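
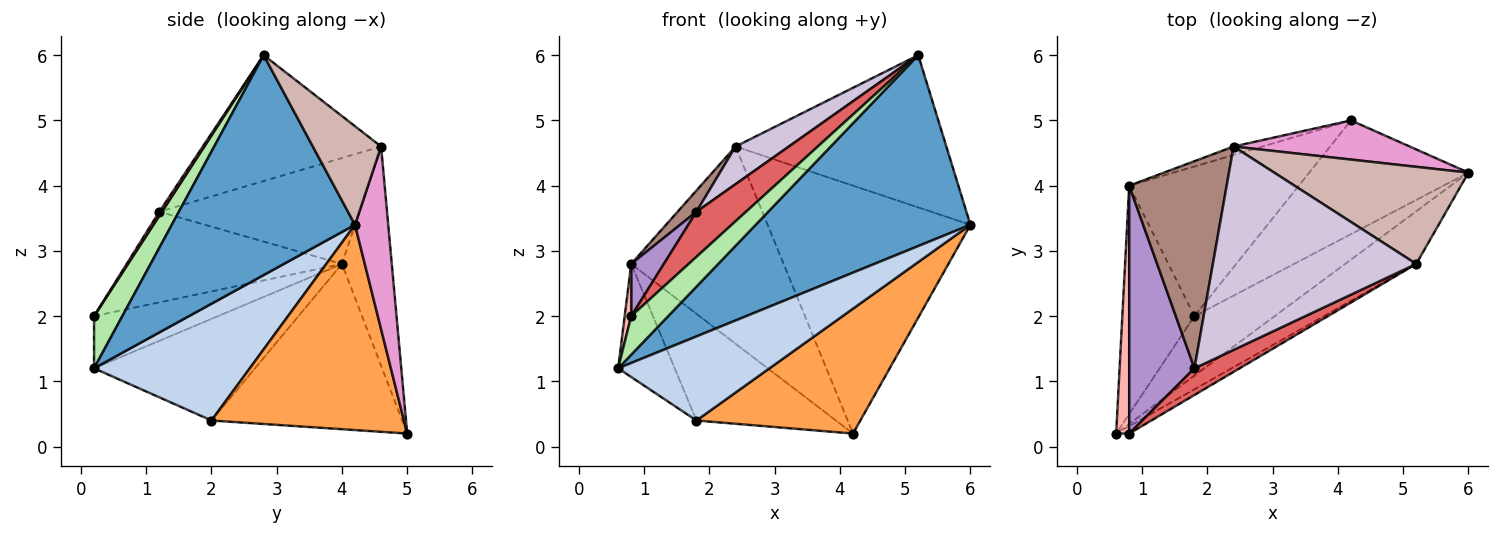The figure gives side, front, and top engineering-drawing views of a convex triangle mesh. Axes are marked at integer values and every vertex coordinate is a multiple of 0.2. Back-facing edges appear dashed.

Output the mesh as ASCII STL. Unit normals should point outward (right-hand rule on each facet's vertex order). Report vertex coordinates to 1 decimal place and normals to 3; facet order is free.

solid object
 facet normal 0.635 -0.745 -0.205
  outer loop
   vertex 5.2 2.8 6.0
   vertex 0.6 0.2 1.2
   vertex 6.0 4.2 3.4
  endloop
 endfacet
 facet normal 0.643 -0.625 -0.442
  outer loop
   vertex 1.8 2.0 0.4
   vertex 6.0 4.2 3.4
   vertex 0.6 0.2 1.2
  endloop
 endfacet
 facet normal 0.656 -0.558 -0.508
  outer loop
   vertex 1.8 2.0 0.4
   vertex 4.2 5.0 0.2
   vertex 6.0 4.2 3.4
  endloop
 endfacet
 facet normal -0.784 0.275 -0.556
  outer loop
   vertex 1.8 2.0 0.4
   vertex 0.6 0.2 1.2
   vertex 0.8 4.0 2.8
  endloop
 endfacet
 facet normal -0.622 0.455 -0.638
  outer loop
   vertex 1.8 2.0 0.4
   vertex 0.8 4.0 2.8
   vertex 4.2 5.0 0.2
  endloop
 endfacet
 facet normal 0.601 -0.785 -0.150
  outer loop
   vertex 0.8 0.2 2.0
   vertex 0.6 0.2 1.2
   vertex 5.2 2.8 6.0
  endloop
 endfacet
 facet normal 0.045 -0.860 0.509
  outer loop
   vertex 0.8 0.2 2.0
   vertex 5.2 2.8 6.0
   vertex 1.8 1.2 3.6
  endloop
 endfacet
 facet normal -0.969 -0.051 0.242
  outer loop
   vertex 0.8 0.2 2.0
   vertex 0.8 4.0 2.8
   vertex 0.6 0.2 1.2
  endloop
 endfacet
 facet normal -0.806 -0.122 0.580
  outer loop
   vertex 0.8 0.2 2.0
   vertex 1.8 1.2 3.6
   vertex 0.8 4.0 2.8
  endloop
 endfacet
 facet normal -0.520 -0.155 0.840
  outer loop
   vertex 2.4 4.6 4.6
   vertex 1.8 1.2 3.6
   vertex 5.2 2.8 6.0
  endloop
 endfacet
 facet normal -0.734 -0.069 0.676
  outer loop
   vertex 2.4 4.6 4.6
   vertex 0.8 4.0 2.8
   vertex 1.8 1.2 3.6
  endloop
 endfacet
 facet normal 0.263 0.813 0.519
  outer loop
   vertex 2.4 4.6 4.6
   vertex 5.2 2.8 6.0
   vertex 6.0 4.2 3.4
  endloop
 endfacet
 facet normal 0.160 0.975 0.154
  outer loop
   vertex 2.4 4.6 4.6
   vertex 6.0 4.2 3.4
   vertex 4.2 5.0 0.2
  endloop
 endfacet
 facet normal -0.310 0.950 -0.041
  outer loop
   vertex 2.4 4.6 4.6
   vertex 4.2 5.0 0.2
   vertex 0.8 4.0 2.8
  endloop
 endfacet
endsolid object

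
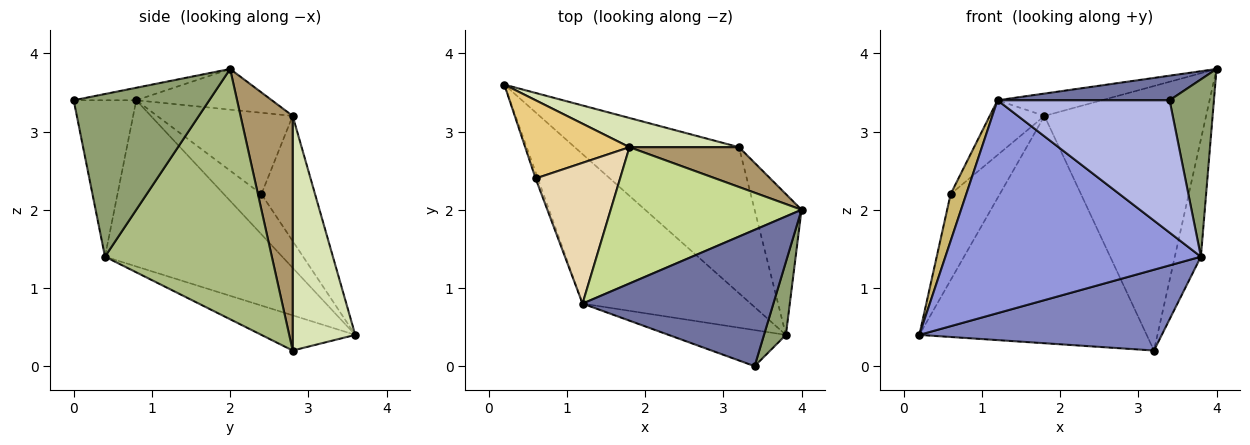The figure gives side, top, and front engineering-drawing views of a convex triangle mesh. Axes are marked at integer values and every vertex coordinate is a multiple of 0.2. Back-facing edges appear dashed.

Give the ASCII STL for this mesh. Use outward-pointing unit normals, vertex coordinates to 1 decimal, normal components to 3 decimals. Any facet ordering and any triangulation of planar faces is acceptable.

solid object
 facet normal -0.064 -0.177 0.982
  outer loop
   vertex 1.2 0.8 3.4
   vertex 3.4 0.0 3.4
   vertex 4.0 2.0 3.8
  endloop
 endfacet
 facet normal -0.184 -0.476 -0.860
  outer loop
   vertex 3.8 0.4 1.4
   vertex 0.2 3.6 0.4
   vertex 3.2 2.8 0.2
  endloop
 endfacet
 facet normal -0.494 -0.712 -0.500
  outer loop
   vertex 3.8 0.4 1.4
   vertex 1.2 0.8 3.4
   vertex 0.2 3.6 0.4
  endloop
 endfacet
 facet normal -0.331 -0.910 -0.248
  outer loop
   vertex 3.8 0.4 1.4
   vertex 3.4 0.0 3.4
   vertex 1.2 0.8 3.4
  endloop
 endfacet
 facet normal 0.943 -0.308 0.127
  outer loop
   vertex 3.8 0.4 1.4
   vertex 4.0 2.0 3.8
   vertex 3.4 0.0 3.4
  endloop
 endfacet
 facet normal 0.971 0.152 -0.182
  outer loop
   vertex 3.8 0.4 1.4
   vertex 3.2 2.8 0.2
   vertex 4.0 2.0 3.8
  endloop
 endfacet
 facet normal -0.206 0.158 0.966
  outer loop
   vertex 1.8 2.8 3.2
   vertex 1.2 0.8 3.4
   vertex 4.0 2.0 3.8
  endloop
 endfacet
 facet normal 0.263 0.957 0.123
  outer loop
   vertex 1.8 2.8 3.2
   vertex 3.2 2.8 0.2
   vertex 0.2 3.6 0.4
  endloop
 endfacet
 facet normal 0.304 0.942 0.142
  outer loop
   vertex 1.8 2.8 3.2
   vertex 4.0 2.0 3.8
   vertex 3.2 2.8 0.2
  endloop
 endfacet
 facet normal -0.922 -0.384 -0.051
  outer loop
   vertex 0.6 2.4 2.2
   vertex 0.2 3.6 0.4
   vertex 1.2 0.8 3.4
  endloop
 endfacet
 facet normal -0.628 0.576 0.523
  outer loop
   vertex 0.6 2.4 2.2
   vertex 1.8 2.8 3.2
   vertex 0.2 3.6 0.4
  endloop
 endfacet
 facet normal -0.668 0.270 0.694
  outer loop
   vertex 0.6 2.4 2.2
   vertex 1.2 0.8 3.4
   vertex 1.8 2.8 3.2
  endloop
 endfacet
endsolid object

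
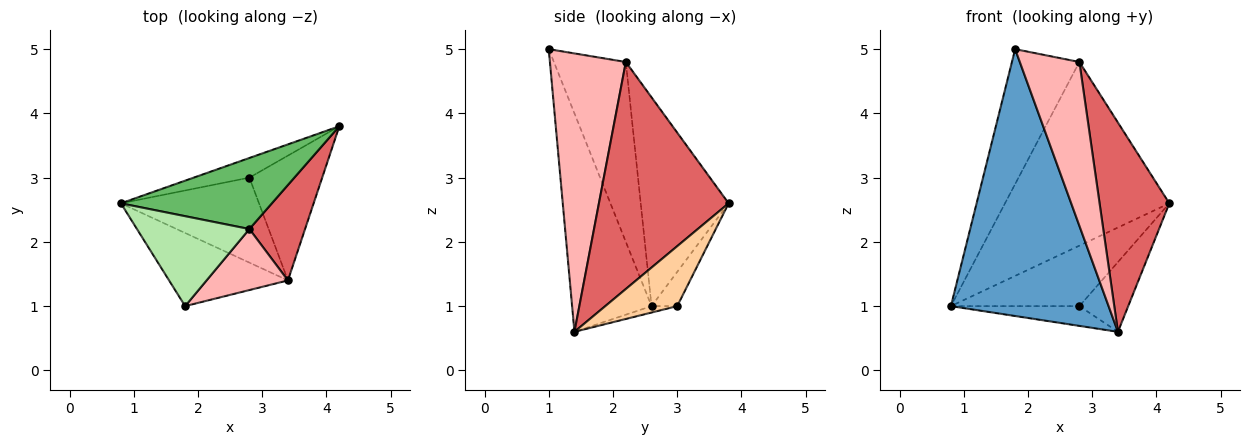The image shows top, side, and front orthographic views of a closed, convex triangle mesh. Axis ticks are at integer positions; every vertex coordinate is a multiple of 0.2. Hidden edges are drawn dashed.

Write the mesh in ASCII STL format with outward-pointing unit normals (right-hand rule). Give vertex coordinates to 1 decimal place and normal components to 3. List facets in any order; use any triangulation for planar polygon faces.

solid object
 facet normal -0.437 -0.867 -0.238
  outer loop
   vertex 1.8 1.0 5.0
   vertex 0.8 2.6 1.0
   vertex 3.4 1.4 0.6
  endloop
 endfacet
 facet normal -0.187 0.934 -0.304
  outer loop
   vertex 2.8 3.0 1.0
   vertex 0.8 2.6 1.0
   vertex 4.2 3.8 2.6
  endloop
 endfacet
 facet normal -0.045 0.226 -0.973
  outer loop
   vertex 2.8 3.0 1.0
   vertex 3.4 1.4 0.6
   vertex 0.8 2.6 1.0
  endloop
 endfacet
 facet normal 0.584 0.396 -0.709
  outer loop
   vertex 2.8 3.0 1.0
   vertex 4.2 3.8 2.6
   vertex 3.4 1.4 0.6
  endloop
 endfacet
 facet normal -0.446 0.835 0.323
  outer loop
   vertex 2.8 2.2 4.8
   vertex 4.2 3.8 2.6
   vertex 0.8 2.6 1.0
  endloop
 endfacet
 facet normal -0.664 0.622 0.415
  outer loop
   vertex 2.8 2.2 4.8
   vertex 0.8 2.6 1.0
   vertex 1.8 1.0 5.0
  endloop
 endfacet
 facet normal 0.861 -0.463 0.211
  outer loop
   vertex 2.8 2.2 4.8
   vertex 3.4 1.4 0.6
   vertex 4.2 3.8 2.6
  endloop
 endfacet
 facet normal 0.767 -0.602 0.224
  outer loop
   vertex 2.8 2.2 4.8
   vertex 1.8 1.0 5.0
   vertex 3.4 1.4 0.6
  endloop
 endfacet
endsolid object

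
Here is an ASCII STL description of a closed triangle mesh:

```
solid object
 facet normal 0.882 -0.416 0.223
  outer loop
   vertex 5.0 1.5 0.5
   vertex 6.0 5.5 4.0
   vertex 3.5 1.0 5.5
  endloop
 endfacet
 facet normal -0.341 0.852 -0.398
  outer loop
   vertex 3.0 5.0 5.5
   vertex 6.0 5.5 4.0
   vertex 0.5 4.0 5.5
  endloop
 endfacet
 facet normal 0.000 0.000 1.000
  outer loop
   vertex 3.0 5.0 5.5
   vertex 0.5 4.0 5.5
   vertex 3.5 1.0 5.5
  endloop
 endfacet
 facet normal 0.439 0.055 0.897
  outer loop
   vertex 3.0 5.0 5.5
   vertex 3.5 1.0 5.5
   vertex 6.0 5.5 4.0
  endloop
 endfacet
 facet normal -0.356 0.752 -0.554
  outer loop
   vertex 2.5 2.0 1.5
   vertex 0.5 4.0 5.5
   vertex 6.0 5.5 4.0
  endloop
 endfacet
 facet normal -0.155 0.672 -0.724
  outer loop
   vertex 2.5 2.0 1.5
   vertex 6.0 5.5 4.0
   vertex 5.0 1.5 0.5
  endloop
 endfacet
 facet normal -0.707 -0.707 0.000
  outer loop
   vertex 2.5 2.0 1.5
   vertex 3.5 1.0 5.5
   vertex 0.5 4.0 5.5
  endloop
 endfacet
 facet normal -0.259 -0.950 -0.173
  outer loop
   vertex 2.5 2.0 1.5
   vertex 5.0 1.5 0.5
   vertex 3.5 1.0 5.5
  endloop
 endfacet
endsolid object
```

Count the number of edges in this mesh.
12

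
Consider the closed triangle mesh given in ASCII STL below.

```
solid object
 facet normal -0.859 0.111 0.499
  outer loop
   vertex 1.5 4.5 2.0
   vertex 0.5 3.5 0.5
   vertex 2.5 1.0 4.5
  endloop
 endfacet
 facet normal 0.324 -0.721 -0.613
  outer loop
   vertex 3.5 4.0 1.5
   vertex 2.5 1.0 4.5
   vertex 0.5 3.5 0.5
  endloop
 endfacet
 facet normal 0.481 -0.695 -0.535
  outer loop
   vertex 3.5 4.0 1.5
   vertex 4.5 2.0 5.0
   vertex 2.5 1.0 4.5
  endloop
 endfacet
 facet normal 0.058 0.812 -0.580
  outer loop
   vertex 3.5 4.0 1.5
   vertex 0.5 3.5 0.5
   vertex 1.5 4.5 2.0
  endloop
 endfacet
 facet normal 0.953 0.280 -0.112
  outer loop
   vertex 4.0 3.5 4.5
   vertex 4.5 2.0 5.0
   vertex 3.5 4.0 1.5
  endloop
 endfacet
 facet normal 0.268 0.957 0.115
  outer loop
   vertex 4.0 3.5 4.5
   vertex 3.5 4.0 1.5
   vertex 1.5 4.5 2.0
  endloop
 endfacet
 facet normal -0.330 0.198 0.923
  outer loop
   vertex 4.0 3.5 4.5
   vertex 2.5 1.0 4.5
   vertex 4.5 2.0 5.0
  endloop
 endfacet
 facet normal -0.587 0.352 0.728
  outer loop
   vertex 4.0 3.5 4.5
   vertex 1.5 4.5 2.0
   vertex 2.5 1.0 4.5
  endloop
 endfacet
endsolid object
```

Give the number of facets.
8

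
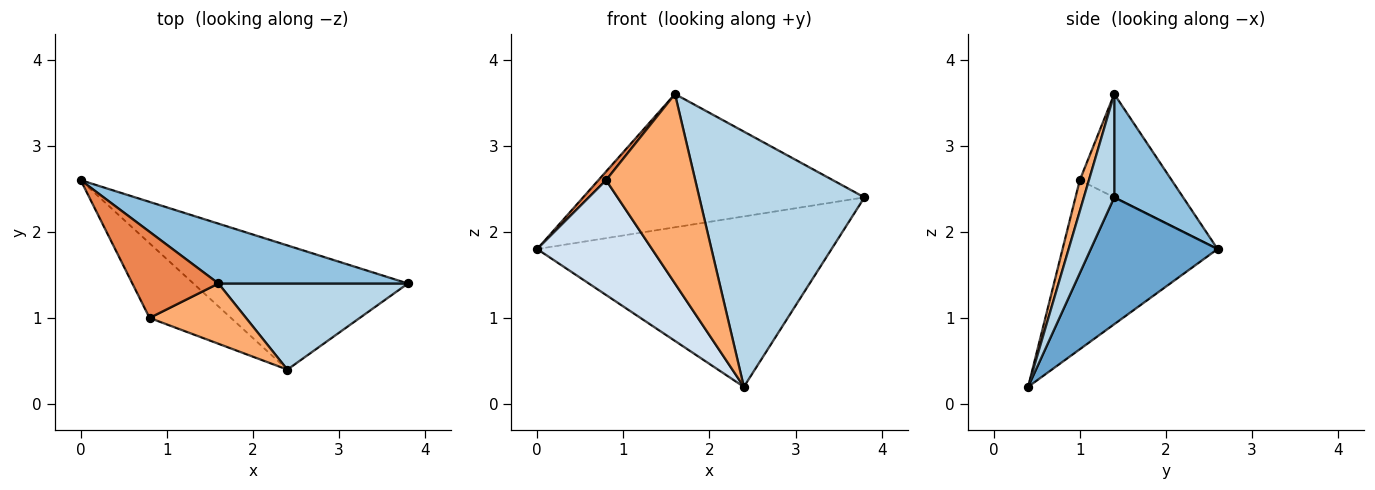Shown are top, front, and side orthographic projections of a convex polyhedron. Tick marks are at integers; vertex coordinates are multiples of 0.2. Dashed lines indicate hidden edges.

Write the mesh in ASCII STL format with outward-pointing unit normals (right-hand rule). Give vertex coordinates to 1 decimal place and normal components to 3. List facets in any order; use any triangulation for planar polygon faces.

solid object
 facet normal 0.329 0.763 -0.556
  outer loop
   vertex 2.4 0.4 0.2
   vertex 0.0 2.6 1.8
   vertex 3.8 1.4 2.4
  endloop
 endfacet
 facet normal 0.218 0.890 0.400
  outer loop
   vertex 1.6 1.4 3.6
   vertex 3.8 1.4 2.4
   vertex 0.0 2.6 1.8
  endloop
 endfacet
 facet normal 0.172 -0.933 0.315
  outer loop
   vertex 1.6 1.4 3.6
   vertex 2.4 0.4 0.2
   vertex 3.8 1.4 2.4
  endloop
 endfacet
 facet normal -0.749 -0.555 -0.361
  outer loop
   vertex 0.8 1.0 2.6
   vertex 0.0 2.6 1.8
   vertex 2.4 0.4 0.2
  endloop
 endfacet
 facet normal -0.767 -0.064 0.639
  outer loop
   vertex 0.8 1.0 2.6
   vertex 1.6 1.4 3.6
   vertex 0.0 2.6 1.8
  endloop
 endfacet
 facet normal 0.097 -0.948 0.302
  outer loop
   vertex 0.8 1.0 2.6
   vertex 2.4 0.4 0.2
   vertex 1.6 1.4 3.6
  endloop
 endfacet
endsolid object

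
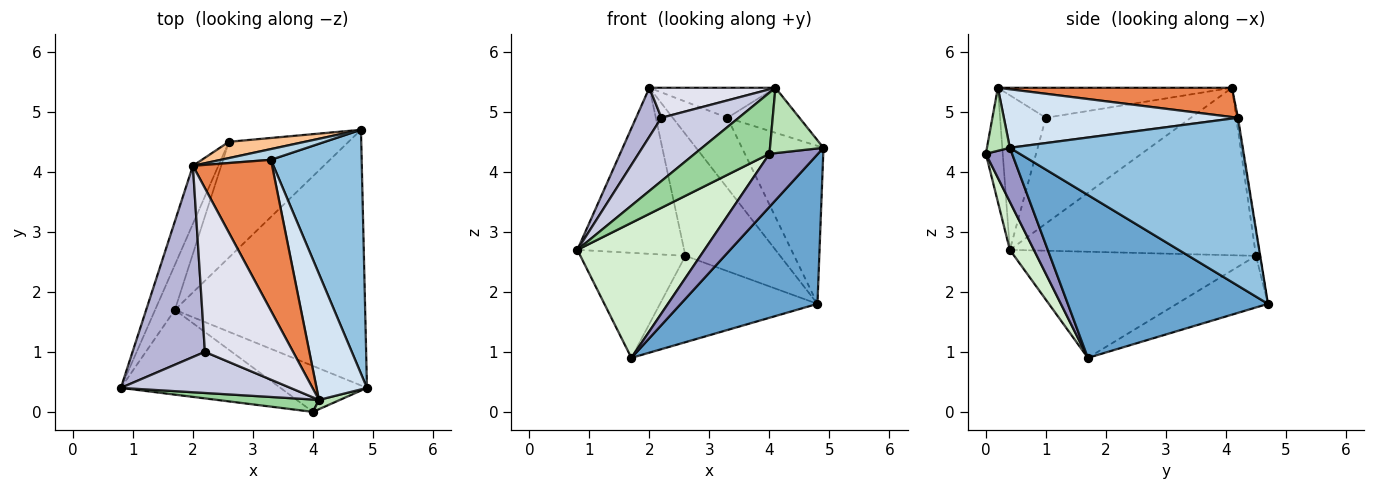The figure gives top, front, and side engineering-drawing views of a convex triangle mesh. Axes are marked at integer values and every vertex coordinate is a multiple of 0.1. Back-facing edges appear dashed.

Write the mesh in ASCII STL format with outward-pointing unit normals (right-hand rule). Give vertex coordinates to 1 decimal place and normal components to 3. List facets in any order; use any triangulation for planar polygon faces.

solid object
 facet normal 0.594 -0.406 -0.694
  outer loop
   vertex 1.7 1.7 0.9
   vertex 4.8 4.7 1.8
   vertex 4.9 0.4 4.4
  endloop
 endfacet
 facet normal 0.841 0.294 0.454
  outer loop
   vertex 3.3 4.2 4.9
   vertex 4.9 0.4 4.4
   vertex 4.8 4.7 1.8
  endloop
 endfacet
 facet normal -0.018 0.988 0.151
  outer loop
   vertex 3.3 4.2 4.9
   vertex 4.8 4.7 1.8
   vertex 2.0 4.1 5.4
  endloop
 endfacet
 facet normal 0.738 0.227 0.636
  outer loop
   vertex 3.3 4.2 4.9
   vertex 4.1 0.2 5.4
   vertex 4.9 0.4 4.4
  endloop
 endfacet
 facet normal 0.341 0.183 0.922
  outer loop
   vertex 3.3 4.2 4.9
   vertex 2.0 4.1 5.4
   vertex 4.1 0.2 5.4
  endloop
 endfacet
 facet normal -0.327 0.565 -0.758
  outer loop
   vertex 2.6 4.5 2.6
   vertex 4.8 4.7 1.8
   vertex 1.7 1.7 0.9
  endloop
 endfacet
 facet normal -0.042 0.990 0.133
  outer loop
   vertex 2.6 4.5 2.6
   vertex 2.0 4.1 5.4
   vertex 4.8 4.7 1.8
  endloop
 endfacet
 facet normal -0.904 0.393 -0.168
  outer loop
   vertex 2.6 4.5 2.6
   vertex 1.7 1.7 0.9
   vertex 0.8 0.4 2.7
  endloop
 endfacet
 facet normal -0.908 0.395 -0.138
  outer loop
   vertex 2.6 4.5 2.6
   vertex 0.8 0.4 2.7
   vertex 2.0 4.1 5.4
  endloop
 endfacet
 facet normal -0.216 -0.957 0.194
  outer loop
   vertex 4.0 0.0 4.3
   vertex 4.1 0.2 5.4
   vertex 0.8 0.4 2.7
  endloop
 endfacet
 facet normal 0.391 -0.911 0.130
  outer loop
   vertex 4.0 0.0 4.3
   vertex 4.9 0.4 4.4
   vertex 4.1 0.2 5.4
  endloop
 endfacet
 facet normal 0.158 -0.836 -0.525
  outer loop
   vertex 4.0 0.0 4.3
   vertex 0.8 0.4 2.7
   vertex 1.7 1.7 0.9
  endloop
 endfacet
 facet normal 0.378 -0.700 -0.606
  outer loop
   vertex 4.0 0.0 4.3
   vertex 1.7 1.7 0.9
   vertex 4.9 0.4 4.4
  endloop
 endfacet
 facet normal -0.817 -0.143 0.559
  outer loop
   vertex 2.2 1.0 4.9
   vertex 2.0 4.1 5.4
   vertex 0.8 0.4 2.7
  endloop
 endfacet
 facet normal -0.445 -0.751 0.488
  outer loop
   vertex 2.2 1.0 4.9
   vertex 0.8 0.4 2.7
   vertex 4.1 0.2 5.4
  endloop
 endfacet
 facet normal -0.317 -0.171 0.933
  outer loop
   vertex 2.2 1.0 4.9
   vertex 4.1 0.2 5.4
   vertex 2.0 4.1 5.4
  endloop
 endfacet
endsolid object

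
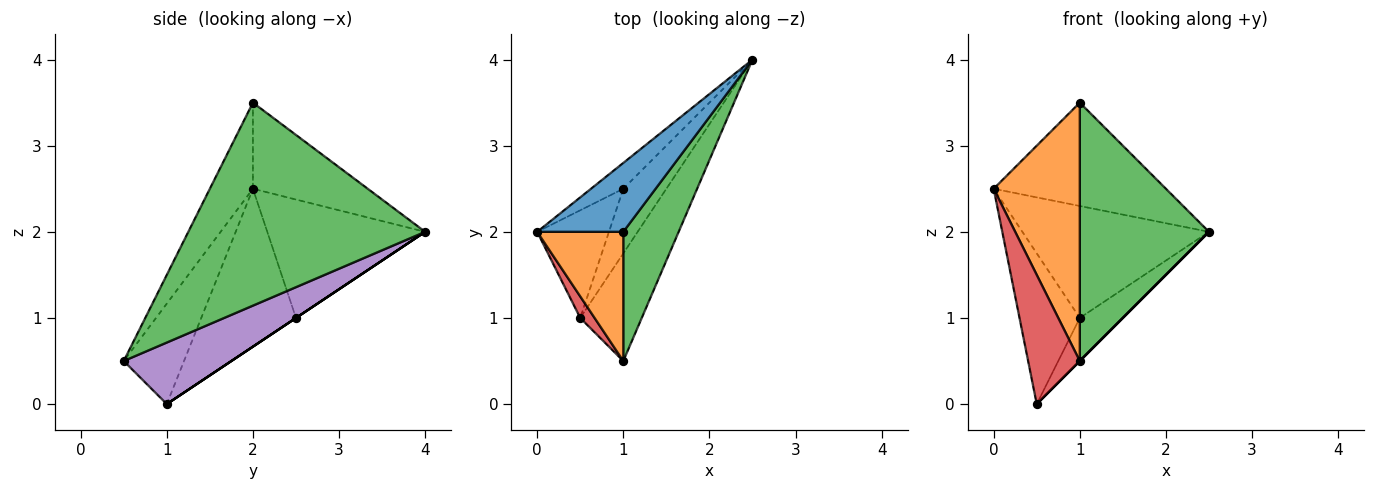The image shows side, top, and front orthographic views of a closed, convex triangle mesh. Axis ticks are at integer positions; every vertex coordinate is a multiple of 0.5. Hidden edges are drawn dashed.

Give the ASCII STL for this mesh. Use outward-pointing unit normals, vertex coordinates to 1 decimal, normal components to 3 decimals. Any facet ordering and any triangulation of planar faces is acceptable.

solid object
 facet normal -0.485 0.728 0.485
  outer loop
   vertex 1.0 2.0 3.5
   vertex 2.5 4.0 2.0
   vertex 0.0 2.0 2.5
  endloop
 endfacet
 facet normal -0.408 -0.816 0.408
  outer loop
   vertex 1.0 2.0 3.5
   vertex 0.0 2.0 2.5
   vertex 1.0 0.5 0.5
  endloop
 endfacet
 facet normal 0.854 -0.466 0.233
  outer loop
   vertex 1.0 2.0 3.5
   vertex 1.0 0.5 0.5
   vertex 2.5 4.0 2.0
  endloop
 endfacet
 facet normal -0.755 -0.647 0.108
  outer loop
   vertex 0.5 1.0 0.0
   vertex 1.0 0.5 0.5
   vertex 0.0 2.0 2.5
  endloop
 endfacet
 facet normal 0.707 0.000 -0.707
  outer loop
   vertex 0.5 1.0 0.0
   vertex 2.5 4.0 2.0
   vertex 1.0 0.5 0.5
  endloop
 endfacet
 facet normal -0.636 0.752 -0.173
  outer loop
   vertex 1.0 2.5 1.0
   vertex 0.0 2.0 2.5
   vertex 2.5 4.0 2.0
  endloop
 endfacet
 facet normal -0.788 0.501 -0.358
  outer loop
   vertex 1.0 2.5 1.0
   vertex 0.5 1.0 0.0
   vertex 0.0 2.0 2.5
  endloop
 endfacet
 facet normal 0.000 0.555 -0.832
  outer loop
   vertex 1.0 2.5 1.0
   vertex 2.5 4.0 2.0
   vertex 0.5 1.0 0.0
  endloop
 endfacet
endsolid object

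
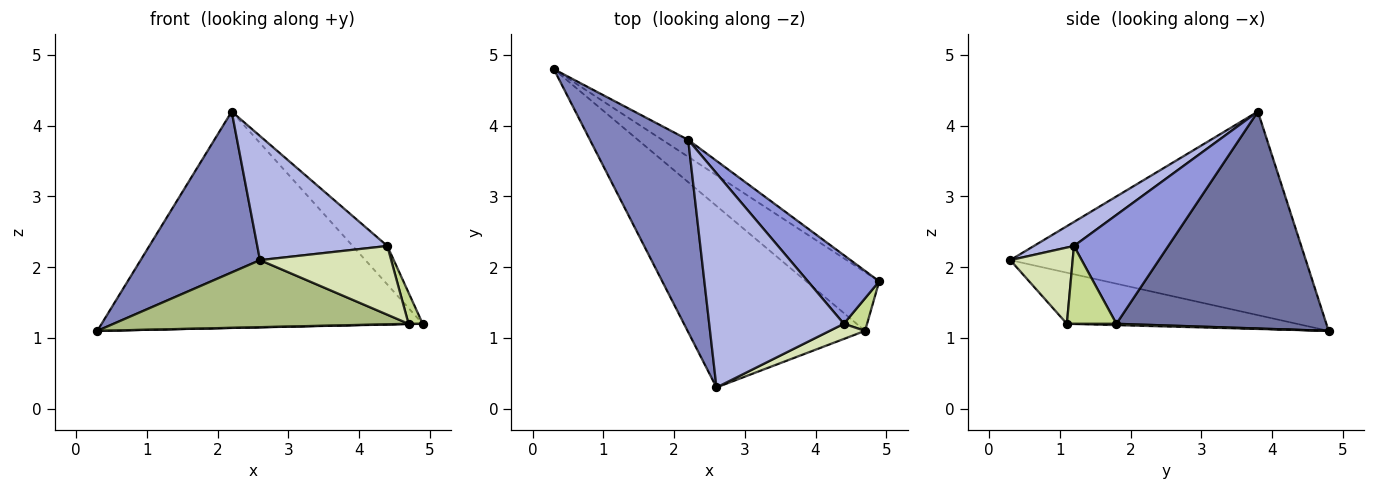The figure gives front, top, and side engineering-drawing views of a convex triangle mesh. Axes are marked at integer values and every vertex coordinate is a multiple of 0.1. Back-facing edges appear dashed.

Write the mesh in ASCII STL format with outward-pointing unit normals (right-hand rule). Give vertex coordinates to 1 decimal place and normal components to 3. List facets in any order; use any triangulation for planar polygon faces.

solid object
 facet normal 0.546 0.835 -0.065
  outer loop
   vertex 2.2 3.8 4.2
   vertex 4.9 1.8 1.2
   vertex 0.3 4.8 1.1
  endloop
 endfacet
 facet normal -0.846 -0.342 0.408
  outer loop
   vertex 2.2 3.8 4.2
   vertex 0.3 4.8 1.1
   vertex 2.6 0.3 2.1
  endloop
 endfacet
 facet normal 0.800 0.294 0.524
  outer loop
   vertex 4.4 1.2 2.3
   vertex 4.9 1.8 1.2
   vertex 2.2 3.8 4.2
  endloop
 endfacet
 facet normal 0.153 -0.496 0.855
  outer loop
   vertex 4.4 1.2 2.3
   vertex 2.2 3.8 4.2
   vertex 2.6 0.3 2.1
  endloop
 endfacet
 facet normal 0.018 -0.005 -1.000
  outer loop
   vertex 4.7 1.1 1.2
   vertex 0.3 4.8 1.1
   vertex 4.9 1.8 1.2
  endloop
 endfacet
 facet normal -0.261 -0.334 -0.906
  outer loop
   vertex 4.7 1.1 1.2
   vertex 2.6 0.3 2.1
   vertex 0.3 4.8 1.1
  endloop
 endfacet
 facet normal 0.924 -0.264 0.276
  outer loop
   vertex 4.7 1.1 1.2
   vertex 4.9 1.8 1.2
   vertex 4.4 1.2 2.3
  endloop
 endfacet
 facet normal 0.421 -0.886 0.195
  outer loop
   vertex 4.7 1.1 1.2
   vertex 4.4 1.2 2.3
   vertex 2.6 0.3 2.1
  endloop
 endfacet
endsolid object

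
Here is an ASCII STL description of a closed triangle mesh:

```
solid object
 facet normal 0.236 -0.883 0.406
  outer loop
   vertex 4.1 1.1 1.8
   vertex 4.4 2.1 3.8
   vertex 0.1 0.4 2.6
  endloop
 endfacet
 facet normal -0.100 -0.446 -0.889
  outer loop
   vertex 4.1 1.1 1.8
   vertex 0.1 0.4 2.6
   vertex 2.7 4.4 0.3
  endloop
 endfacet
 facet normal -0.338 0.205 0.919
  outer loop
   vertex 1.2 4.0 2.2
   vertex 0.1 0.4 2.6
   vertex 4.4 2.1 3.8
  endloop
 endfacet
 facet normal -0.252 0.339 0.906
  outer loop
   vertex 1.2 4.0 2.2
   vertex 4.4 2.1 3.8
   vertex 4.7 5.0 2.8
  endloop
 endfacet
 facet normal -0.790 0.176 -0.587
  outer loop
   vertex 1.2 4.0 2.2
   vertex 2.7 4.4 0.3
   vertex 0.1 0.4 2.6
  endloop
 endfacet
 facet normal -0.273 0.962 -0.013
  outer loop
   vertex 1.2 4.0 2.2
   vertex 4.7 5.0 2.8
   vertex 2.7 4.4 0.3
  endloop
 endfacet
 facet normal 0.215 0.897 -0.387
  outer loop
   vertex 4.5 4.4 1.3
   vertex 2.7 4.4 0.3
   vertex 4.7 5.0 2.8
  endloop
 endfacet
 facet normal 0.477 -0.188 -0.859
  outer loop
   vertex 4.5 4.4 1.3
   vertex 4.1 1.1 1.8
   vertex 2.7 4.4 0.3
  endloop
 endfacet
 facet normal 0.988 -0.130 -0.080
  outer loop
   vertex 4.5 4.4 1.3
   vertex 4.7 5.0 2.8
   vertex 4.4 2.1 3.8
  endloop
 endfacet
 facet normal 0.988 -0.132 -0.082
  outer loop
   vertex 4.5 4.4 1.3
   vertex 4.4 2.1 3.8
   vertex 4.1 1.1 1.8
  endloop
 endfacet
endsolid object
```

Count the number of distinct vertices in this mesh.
7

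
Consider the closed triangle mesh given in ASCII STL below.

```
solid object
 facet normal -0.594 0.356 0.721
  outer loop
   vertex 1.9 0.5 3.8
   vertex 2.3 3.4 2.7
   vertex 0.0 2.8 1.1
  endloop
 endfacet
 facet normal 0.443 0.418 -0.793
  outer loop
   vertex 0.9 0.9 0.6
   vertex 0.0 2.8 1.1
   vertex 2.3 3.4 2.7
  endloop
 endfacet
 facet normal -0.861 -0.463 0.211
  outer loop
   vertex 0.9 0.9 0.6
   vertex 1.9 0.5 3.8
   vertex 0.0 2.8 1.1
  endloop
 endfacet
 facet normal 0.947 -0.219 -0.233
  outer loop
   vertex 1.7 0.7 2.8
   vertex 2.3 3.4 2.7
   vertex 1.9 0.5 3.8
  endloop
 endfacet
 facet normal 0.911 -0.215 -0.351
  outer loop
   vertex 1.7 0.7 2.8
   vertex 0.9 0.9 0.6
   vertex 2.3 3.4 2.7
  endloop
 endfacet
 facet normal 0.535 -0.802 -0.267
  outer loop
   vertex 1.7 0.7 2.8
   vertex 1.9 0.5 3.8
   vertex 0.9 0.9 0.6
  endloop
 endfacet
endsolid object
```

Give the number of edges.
9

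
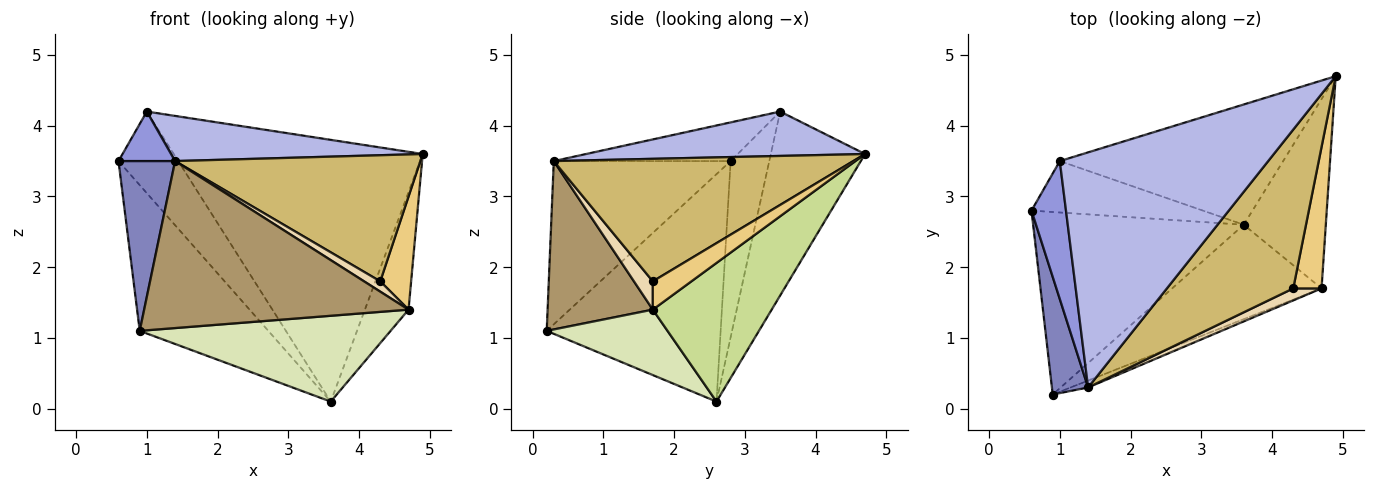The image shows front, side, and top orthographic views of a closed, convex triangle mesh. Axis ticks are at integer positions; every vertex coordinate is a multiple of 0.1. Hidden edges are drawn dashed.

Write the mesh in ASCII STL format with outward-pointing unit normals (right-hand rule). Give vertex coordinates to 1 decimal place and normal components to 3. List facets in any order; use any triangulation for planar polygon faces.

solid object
 facet normal -0.645 0.477 -0.597
  outer loop
   vertex 3.6 2.6 0.1
   vertex 0.9 0.2 1.1
   vertex 0.6 2.8 3.5
  endloop
 endfacet
 facet normal -0.932 -0.298 0.207
  outer loop
   vertex 1.4 0.3 3.5
   vertex 0.6 2.8 3.5
   vertex 0.9 0.2 1.1
  endloop
 endfacet
 facet normal -0.726 -0.232 0.647
  outer loop
   vertex 1.0 3.5 4.2
   vertex 0.6 2.8 3.5
   vertex 1.4 0.3 3.5
  endloop
 endfacet
 facet normal 0.205 -0.185 0.961
  outer loop
   vertex 1.0 3.5 4.2
   vertex 1.4 0.3 3.5
   vertex 4.9 4.7 3.6
  endloop
 endfacet
 facet normal -0.480 0.742 -0.468
  outer loop
   vertex 1.0 3.5 4.2
   vertex 3.6 2.6 0.1
   vertex 0.6 2.8 3.5
  endloop
 endfacet
 facet normal -0.325 0.859 -0.395
  outer loop
   vertex 1.0 3.5 4.2
   vertex 4.9 4.7 3.6
   vertex 3.6 2.6 0.1
  endloop
 endfacet
 facet normal 0.821 0.301 -0.486
  outer loop
   vertex 4.7 1.7 1.4
   vertex 3.6 2.6 0.1
   vertex 4.9 4.7 3.6
  endloop
 endfacet
 facet normal 0.308 -0.640 -0.704
  outer loop
   vertex 4.7 1.7 1.4
   vertex 0.9 0.2 1.1
   vertex 3.6 2.6 0.1
  endloop
 endfacet
 facet normal 0.370 -0.928 -0.038
  outer loop
   vertex 4.7 1.7 1.4
   vertex 1.4 0.3 3.5
   vertex 0.9 0.2 1.1
  endloop
 endfacet
 facet normal 0.605 -0.495 0.624
  outer loop
   vertex 4.3 1.7 1.8
   vertex 4.9 4.7 3.6
   vertex 1.4 0.3 3.5
  endloop
 endfacet
 facet normal 0.615 -0.492 0.615
  outer loop
   vertex 4.3 1.7 1.8
   vertex 4.7 1.7 1.4
   vertex 4.9 4.7 3.6
  endloop
 endfacet
 facet normal 0.605 -0.518 0.605
  outer loop
   vertex 4.3 1.7 1.8
   vertex 1.4 0.3 3.5
   vertex 4.7 1.7 1.4
  endloop
 endfacet
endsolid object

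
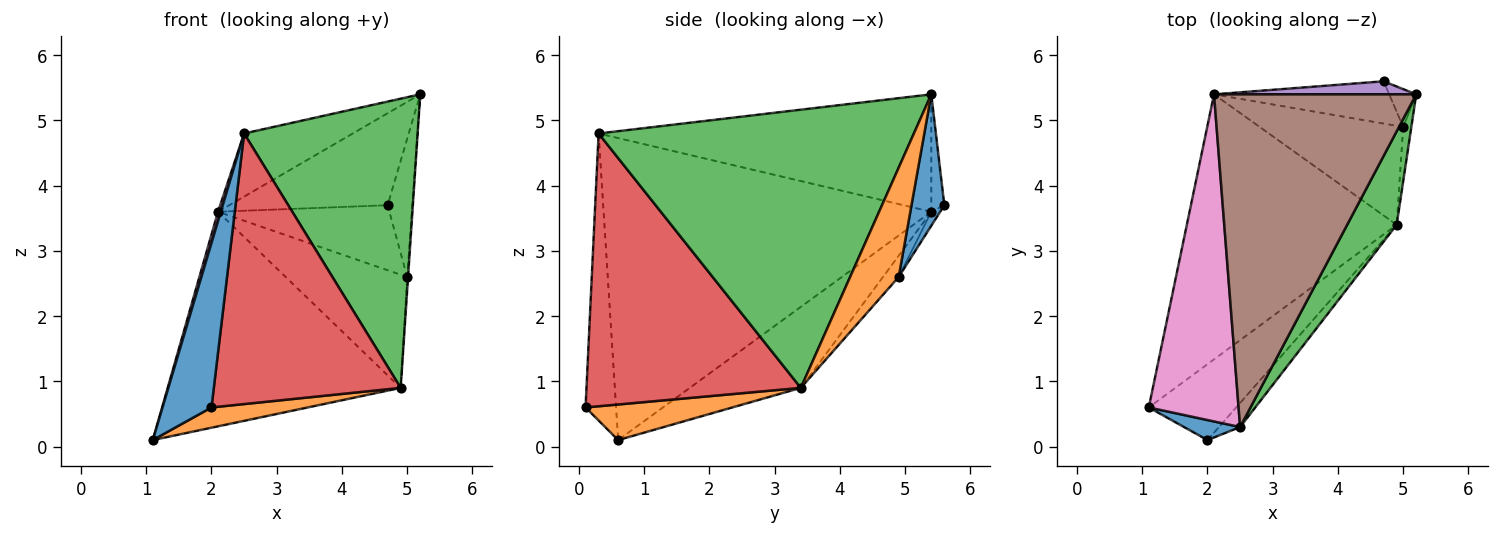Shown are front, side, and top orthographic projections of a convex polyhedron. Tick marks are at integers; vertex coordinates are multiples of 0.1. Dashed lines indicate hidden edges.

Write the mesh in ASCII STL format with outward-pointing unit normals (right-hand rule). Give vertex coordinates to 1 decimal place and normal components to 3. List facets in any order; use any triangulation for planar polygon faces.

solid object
 facet normal -0.526 -0.844 0.103
  outer loop
   vertex 2.5 0.3 4.8
   vertex 1.1 0.6 0.1
   vertex 2.0 0.1 0.6
  endloop
 endfacet
 facet normal 0.366 -0.240 -0.899
  outer loop
   vertex 4.9 3.4 0.9
   vertex 2.0 0.1 0.6
   vertex 1.1 0.6 0.1
  endloop
 endfacet
 facet normal 0.866 -0.476 0.154
  outer loop
   vertex 4.9 3.4 0.9
   vertex 5.2 5.4 5.4
   vertex 2.5 0.3 4.8
  endloop
 endfacet
 facet normal 0.753 -0.656 -0.058
  outer loop
   vertex 4.9 3.4 0.9
   vertex 2.5 0.3 4.8
   vertex 2.0 0.1 0.6
  endloop
 endfacet
 facet normal -0.081 0.987 0.140
  outer loop
   vertex 2.1 5.4 3.6
   vertex 5.2 5.4 5.4
   vertex 4.7 5.6 3.7
  endloop
 endfacet
 facet normal -0.496 0.162 0.853
  outer loop
   vertex 2.1 5.4 3.6
   vertex 2.5 0.3 4.8
   vertex 5.2 5.4 5.4
  endloop
 endfacet
 facet normal -0.958 -0.008 0.285
  outer loop
   vertex 2.1 5.4 3.6
   vertex 1.1 0.6 0.1
   vertex 2.5 0.3 4.8
  endloop
 endfacet
 facet normal -0.287 0.603 -0.744
  outer loop
   vertex 2.1 5.4 3.6
   vertex 4.9 3.4 0.9
   vertex 1.1 0.6 0.1
  endloop
 endfacet
 facet normal -0.043 0.837 -0.545
  outer loop
   vertex 5.0 4.9 2.6
   vertex 2.1 5.4 3.6
   vertex 4.7 5.6 3.7
  endloop
 endfacet
 facet normal -0.097 0.749 -0.655
  outer loop
   vertex 5.0 4.9 2.6
   vertex 4.9 3.4 0.9
   vertex 2.1 5.4 3.6
  endloop
 endfacet
 facet normal 0.789 0.593 -0.162
  outer loop
   vertex 5.0 4.9 2.6
   vertex 4.7 5.6 3.7
   vertex 5.2 5.4 5.4
  endloop
 endfacet
 facet normal 0.997 0.018 -0.074
  outer loop
   vertex 5.0 4.9 2.6
   vertex 5.2 5.4 5.4
   vertex 4.9 3.4 0.9
  endloop
 endfacet
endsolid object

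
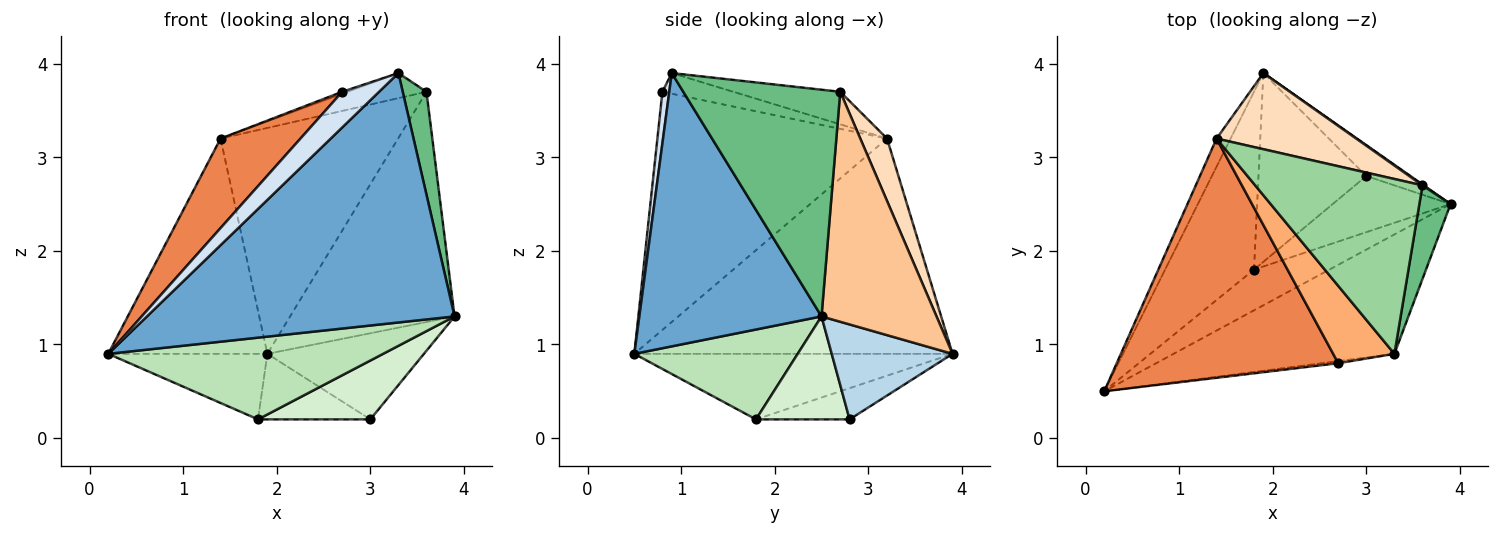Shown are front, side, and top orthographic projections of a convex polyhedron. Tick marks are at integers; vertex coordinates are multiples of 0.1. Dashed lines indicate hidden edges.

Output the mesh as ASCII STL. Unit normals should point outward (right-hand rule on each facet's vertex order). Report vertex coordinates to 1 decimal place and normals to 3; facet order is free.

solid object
 facet normal 0.471 -0.796 -0.381
  outer loop
   vertex 3.3 0.9 3.9
   vertex 0.2 0.5 0.9
   vertex 3.9 2.5 1.3
  endloop
 endfacet
 facet normal -0.893 0.446 -0.058
  outer loop
   vertex 1.4 3.2 3.2
   vertex 1.9 3.9 0.9
   vertex 0.2 0.5 0.9
  endloop
 endfacet
 facet normal 0.588 0.762 -0.273
  outer loop
   vertex 3.0 2.8 0.2
   vertex 1.9 3.9 0.9
   vertex 3.9 2.5 1.3
  endloop
 endfacet
 facet normal 0.183 -0.981 -0.058
  outer loop
   vertex 2.7 0.8 3.7
   vertex 0.2 0.5 0.9
   vertex 3.3 0.9 3.9
  endloop
 endfacet
 facet normal -0.710 -0.247 0.660
  outer loop
   vertex 2.7 0.8 3.7
   vertex 1.4 3.2 3.2
   vertex 0.2 0.5 0.9
  endloop
 endfacet
 facet normal -0.320 0.024 0.947
  outer loop
   vertex 2.7 0.8 3.7
   vertex 3.3 0.9 3.9
   vertex 1.4 3.2 3.2
  endloop
 endfacet
 facet normal 0.573 0.820 0.003
  outer loop
   vertex 3.6 2.7 3.7
   vertex 3.9 2.5 1.3
   vertex 1.9 3.9 0.9
  endloop
 endfacet
 facet normal 0.141 0.938 0.316
  outer loop
   vertex 3.6 2.7 3.7
   vertex 1.9 3.9 0.9
   vertex 1.4 3.2 3.2
  endloop
 endfacet
 facet normal 0.980 -0.148 0.135
  outer loop
   vertex 3.6 2.7 3.7
   vertex 3.3 0.9 3.9
   vertex 3.9 2.5 1.3
  endloop
 endfacet
 facet normal -0.189 0.140 0.972
  outer loop
   vertex 3.6 2.7 3.7
   vertex 1.4 3.2 3.2
   vertex 3.3 0.9 3.9
  endloop
 endfacet
 facet normal 0.470 -0.790 -0.394
  outer loop
   vertex 1.8 1.8 0.2
   vertex 3.9 2.5 1.3
   vertex 0.2 0.5 0.9
  endloop
 endfacet
 facet normal 0.516 -0.620 -0.591
  outer loop
   vertex 1.8 1.8 0.2
   vertex 3.0 2.8 0.2
   vertex 3.9 2.5 1.3
  endloop
 endfacet
 facet normal -0.569 0.284 -0.772
  outer loop
   vertex 1.8 1.8 0.2
   vertex 0.2 0.5 0.9
   vertex 1.9 3.9 0.9
  endloop
 endfacet
 facet normal -0.264 0.316 -0.911
  outer loop
   vertex 1.8 1.8 0.2
   vertex 1.9 3.9 0.9
   vertex 3.0 2.8 0.2
  endloop
 endfacet
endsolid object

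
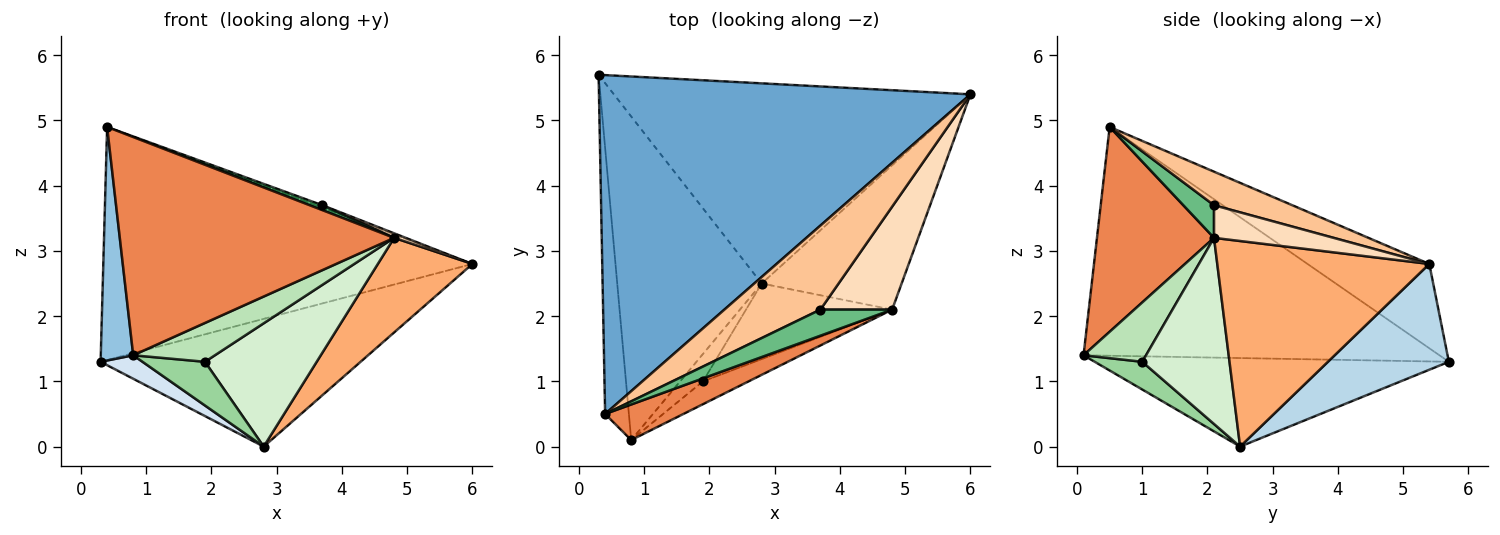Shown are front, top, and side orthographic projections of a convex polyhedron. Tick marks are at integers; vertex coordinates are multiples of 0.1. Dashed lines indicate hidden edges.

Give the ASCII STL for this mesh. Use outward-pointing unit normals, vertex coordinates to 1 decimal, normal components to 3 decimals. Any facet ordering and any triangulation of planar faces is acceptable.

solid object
 facet normal -0.184 0.557 0.810
  outer loop
   vertex 0.4 0.5 4.9
   vertex 6.0 5.4 2.8
   vertex 0.3 5.7 1.3
  endloop
 endfacet
 facet normal -0.991 -0.090 -0.103
  outer loop
   vertex 0.4 0.5 4.9
   vertex 0.3 5.7 1.3
   vertex 0.8 0.1 1.4
  endloop
 endfacet
 facet normal 0.243 0.522 -0.818
  outer loop
   vertex 2.8 2.5 0.0
   vertex 0.3 5.7 1.3
   vertex 6.0 5.4 2.8
  endloop
 endfacet
 facet normal -0.522 -0.062 -0.851
  outer loop
   vertex 2.8 2.5 0.0
   vertex 0.8 0.1 1.4
   vertex 0.3 5.7 1.3
  endloop
 endfacet
 facet normal 0.388 -0.910 0.148
  outer loop
   vertex 4.8 2.1 3.2
   vertex 0.4 0.5 4.9
   vertex 0.8 0.1 1.4
  endloop
 endfacet
 facet normal 0.776 -0.346 -0.528
  outer loop
   vertex 4.8 2.1 3.2
   vertex 2.8 2.5 0.0
   vertex 6.0 5.4 2.8
  endloop
 endfacet
 facet normal 0.330 0.027 0.944
  outer loop
   vertex 3.7 2.1 3.7
   vertex 6.0 5.4 2.8
   vertex 0.4 0.5 4.9
  endloop
 endfacet
 facet normal 0.413 -0.040 0.910
  outer loop
   vertex 3.7 2.1 3.7
   vertex 4.8 2.1 3.2
   vertex 6.0 5.4 2.8
  endloop
 endfacet
 facet normal 0.408 -0.168 0.897
  outer loop
   vertex 3.7 2.1 3.7
   vertex 0.4 0.5 4.9
   vertex 4.8 2.1 3.2
  endloop
 endfacet
 facet normal 0.542 -0.712 -0.446
  outer loop
   vertex 1.9 1.0 1.3
   vertex 0.8 0.1 1.4
   vertex 2.8 2.5 0.0
  endloop
 endfacet
 facet normal 0.550 -0.720 -0.423
  outer loop
   vertex 1.9 1.0 1.3
   vertex 4.8 2.1 3.2
   vertex 0.8 0.1 1.4
  endloop
 endfacet
 facet normal 0.554 -0.710 -0.435
  outer loop
   vertex 1.9 1.0 1.3
   vertex 2.8 2.5 0.0
   vertex 4.8 2.1 3.2
  endloop
 endfacet
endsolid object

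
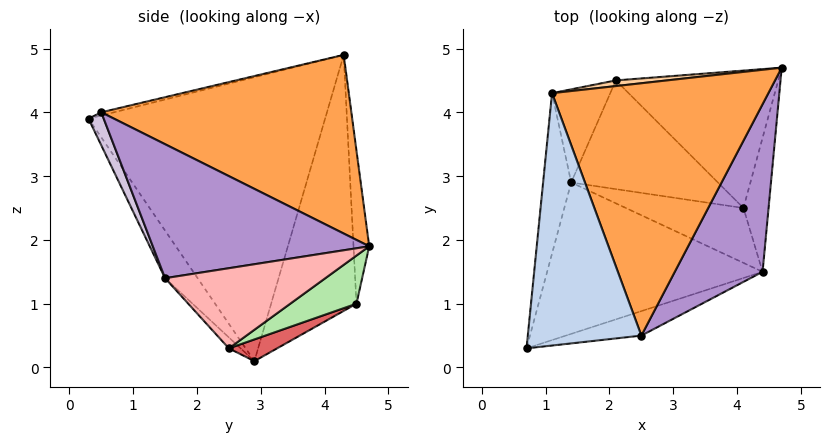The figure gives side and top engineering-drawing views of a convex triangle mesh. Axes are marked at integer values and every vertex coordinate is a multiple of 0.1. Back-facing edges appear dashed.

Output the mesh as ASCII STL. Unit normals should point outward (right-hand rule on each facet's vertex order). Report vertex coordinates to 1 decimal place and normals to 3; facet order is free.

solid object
 facet normal -0.988 0.123 -0.098
  outer loop
   vertex 1.4 2.9 0.1
   vertex 0.7 0.3 3.9
   vertex 1.1 4.3 4.9
  endloop
 endfacet
 facet normal -0.027 -0.240 0.970
  outer loop
   vertex 2.5 0.5 4.0
   vertex 1.1 4.3 4.9
   vertex 0.7 0.3 3.9
  endloop
 endfacet
 facet normal 0.636 0.052 0.770
  outer loop
   vertex 2.5 0.5 4.0
   vertex 4.7 4.7 1.9
   vertex 1.1 4.3 4.9
  endloop
 endfacet
 facet normal -0.087 0.996 0.029
  outer loop
   vertex 2.1 4.5 1.0
   vertex 1.1 4.3 4.9
   vertex 4.7 4.7 1.9
  endloop
 endfacet
 facet normal -0.854 0.483 -0.194
  outer loop
   vertex 2.1 4.5 1.0
   vertex 1.4 2.9 0.1
   vertex 1.1 4.3 4.9
  endloop
 endfacet
 facet normal 0.242 0.527 -0.815
  outer loop
   vertex 2.1 4.5 1.0
   vertex 4.7 4.7 1.9
   vertex 4.1 2.5 0.3
  endloop
 endfacet
 facet normal 0.131 0.442 -0.887
  outer loop
   vertex 2.1 4.5 1.0
   vertex 4.1 2.5 0.3
   vertex 1.4 2.9 0.1
  endloop
 endfacet
 facet normal 0.953 -0.043 -0.299
  outer loop
   vertex 4.4 1.5 1.4
   vertex 4.1 2.5 0.3
   vertex 4.7 4.7 1.9
  endloop
 endfacet
 facet normal 0.825 -0.162 0.541
  outer loop
   vertex 4.4 1.5 1.4
   vertex 4.7 4.7 1.9
   vertex 2.5 0.5 4.0
  endloop
 endfacet
 facet normal 0.121 -0.953 -0.278
  outer loop
   vertex 4.4 1.5 1.4
   vertex 2.5 0.5 4.0
   vertex 0.7 0.3 3.9
  endloop
 endfacet
 facet normal -0.127 -0.808 -0.576
  outer loop
   vertex 4.4 1.5 1.4
   vertex 0.7 0.3 3.9
   vertex 1.4 2.9 0.1
  endloop
 endfacet
 facet normal -0.062 -0.747 -0.662
  outer loop
   vertex 4.4 1.5 1.4
   vertex 1.4 2.9 0.1
   vertex 4.1 2.5 0.3
  endloop
 endfacet
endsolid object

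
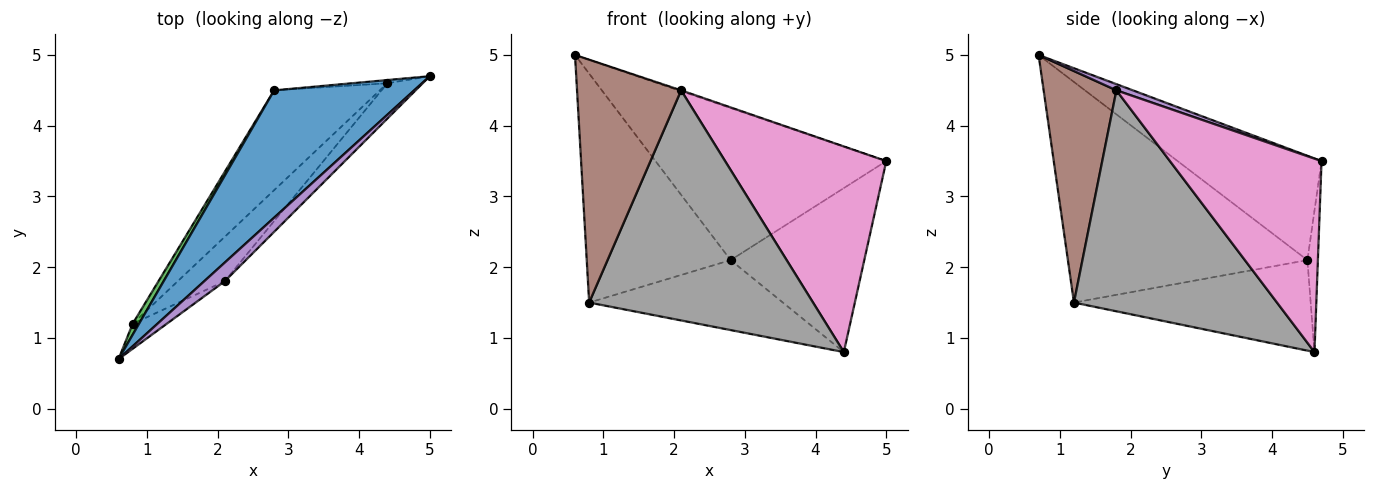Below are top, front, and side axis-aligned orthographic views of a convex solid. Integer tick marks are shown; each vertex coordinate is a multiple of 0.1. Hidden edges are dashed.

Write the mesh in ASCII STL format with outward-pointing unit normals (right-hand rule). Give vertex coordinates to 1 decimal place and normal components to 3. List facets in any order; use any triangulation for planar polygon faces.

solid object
 facet normal -0.431 0.692 0.579
  outer loop
   vertex 2.8 4.5 2.1
   vertex 0.6 0.7 5.0
   vertex 5.0 4.7 3.5
  endloop
 endfacet
 facet normal -0.078 0.997 -0.020
  outer loop
   vertex 2.8 4.5 2.1
   vertex 5.0 4.7 3.5
   vertex 4.4 4.6 0.8
  endloop
 endfacet
 facet normal -0.857 0.515 0.025
  outer loop
   vertex 2.8 4.5 2.1
   vertex 0.8 1.2 1.5
   vertex 0.6 0.7 5.0
  endloop
 endfacet
 facet normal -0.574 0.470 -0.670
  outer loop
   vertex 2.8 4.5 2.1
   vertex 4.4 4.6 0.8
   vertex 0.8 1.2 1.5
  endloop
 endfacet
 facet normal 0.289 0.041 0.957
  outer loop
   vertex 2.1 1.8 4.5
   vertex 5.0 4.7 3.5
   vertex 0.6 0.7 5.0
  endloop
 endfacet
 facet normal 0.571 -0.817 -0.084
  outer loop
   vertex 2.1 1.8 4.5
   vertex 0.6 0.7 5.0
   vertex 0.8 1.2 1.5
  endloop
 endfacet
 facet normal 0.680 -0.723 -0.124
  outer loop
   vertex 2.1 1.8 4.5
   vertex 4.4 4.6 0.8
   vertex 5.0 4.7 3.5
  endloop
 endfacet
 facet normal 0.665 -0.733 -0.142
  outer loop
   vertex 2.1 1.8 4.5
   vertex 0.8 1.2 1.5
   vertex 4.4 4.6 0.8
  endloop
 endfacet
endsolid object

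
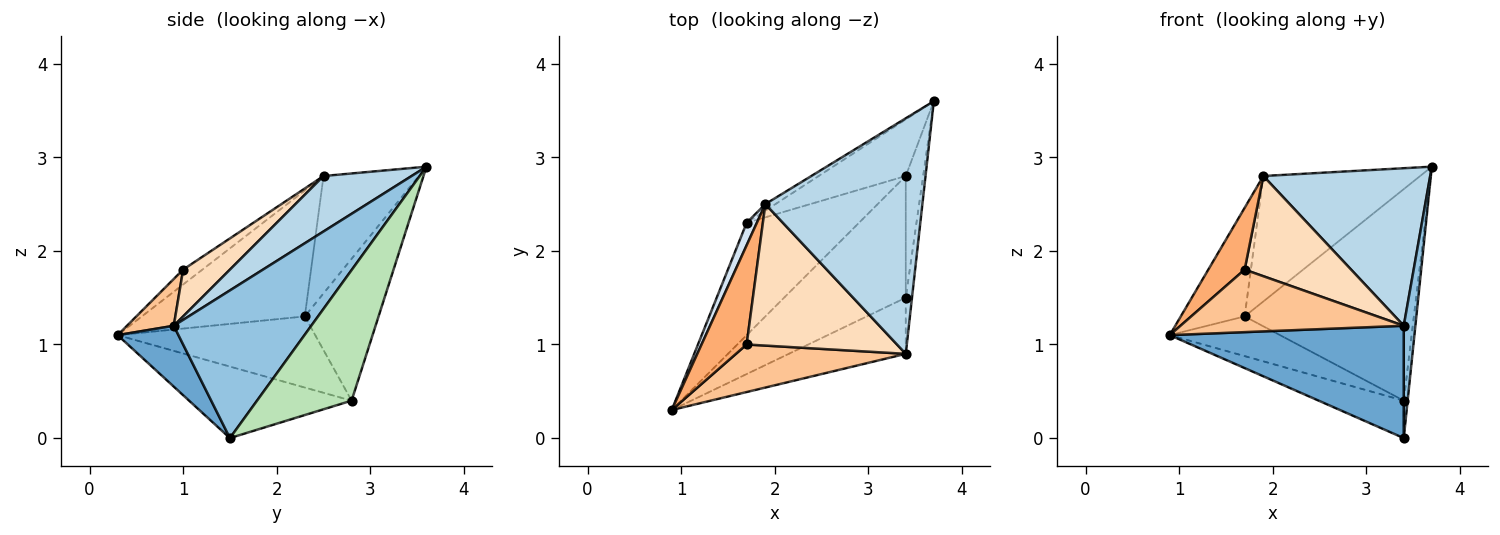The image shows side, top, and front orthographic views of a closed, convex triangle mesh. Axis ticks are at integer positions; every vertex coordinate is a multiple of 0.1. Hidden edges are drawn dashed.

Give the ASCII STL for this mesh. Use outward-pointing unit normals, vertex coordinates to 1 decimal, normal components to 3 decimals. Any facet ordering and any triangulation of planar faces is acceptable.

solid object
 facet normal 0.227 -0.871 -0.436
  outer loop
   vertex 3.4 0.9 1.2
   vertex 0.9 0.3 1.1
   vertex 3.4 1.5 0.0
  endloop
 endfacet
 facet normal 0.996 -0.084 -0.042
  outer loop
   vertex 3.4 0.9 1.2
   vertex 3.4 1.5 0.0
   vertex 3.7 3.6 2.9
  endloop
 endfacet
 facet normal 0.282 -0.533 0.798
  outer loop
   vertex 3.4 0.9 1.2
   vertex 3.7 3.6 2.9
   vertex 1.9 2.5 2.8
  endloop
 endfacet
 facet normal -0.928 0.364 0.075
  outer loop
   vertex 1.7 2.3 1.3
   vertex 0.9 0.3 1.1
   vertex 1.9 2.5 2.8
  endloop
 endfacet
 facet normal -0.519 0.854 -0.045
  outer loop
   vertex 1.7 2.3 1.3
   vertex 1.9 2.5 2.8
   vertex 3.7 3.6 2.9
  endloop
 endfacet
 facet normal -0.270 -0.509 0.817
  outer loop
   vertex 1.7 1.0 1.8
   vertex 1.9 2.5 2.8
   vertex 0.9 0.3 1.1
  endloop
 endfacet
 facet normal 0.165 -0.785 0.597
  outer loop
   vertex 1.7 1.0 1.8
   vertex 0.9 0.3 1.1
   vertex 3.4 0.9 1.2
  endloop
 endfacet
 facet normal 0.246 -0.560 0.791
  outer loop
   vertex 1.7 1.0 1.8
   vertex 3.4 0.9 1.2
   vertex 1.9 2.5 2.8
  endloop
 endfacet
 facet normal -0.490 0.256 -0.833
  outer loop
   vertex 3.4 2.8 0.4
   vertex 3.4 1.5 0.0
   vertex 0.9 0.3 1.1
  endloop
 endfacet
 facet normal -0.513 0.286 -0.810
  outer loop
   vertex 3.4 2.8 0.4
   vertex 0.9 0.3 1.1
   vertex 1.7 2.3 1.3
  endloop
 endfacet
 facet normal 0.990 0.041 -0.132
  outer loop
   vertex 3.4 2.8 0.4
   vertex 3.7 3.6 2.9
   vertex 3.4 1.5 0.0
  endloop
 endfacet
 facet normal -0.388 0.890 -0.238
  outer loop
   vertex 3.4 2.8 0.4
   vertex 1.7 2.3 1.3
   vertex 3.7 3.6 2.9
  endloop
 endfacet
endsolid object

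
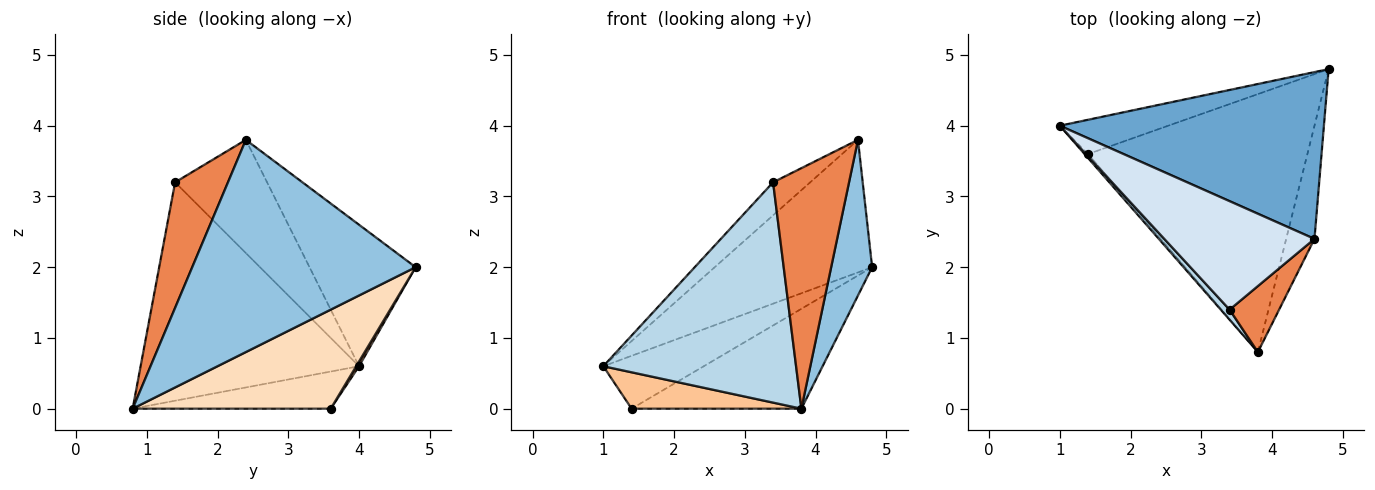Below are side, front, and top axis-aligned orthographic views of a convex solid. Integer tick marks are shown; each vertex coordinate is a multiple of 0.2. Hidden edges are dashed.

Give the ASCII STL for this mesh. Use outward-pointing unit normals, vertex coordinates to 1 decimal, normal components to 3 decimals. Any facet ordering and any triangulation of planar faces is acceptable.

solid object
 facet normal -0.387 0.574 0.722
  outer loop
   vertex 4.6 2.4 3.8
   vertex 4.8 4.8 2.0
   vertex 1.0 4.0 0.6
  endloop
 endfacet
 facet normal 0.975 -0.179 -0.130
  outer loop
   vertex 4.6 2.4 3.8
   vertex 3.8 0.8 0.0
   vertex 4.8 4.8 2.0
  endloop
 endfacet
 facet normal -0.749 -0.661 0.030
  outer loop
   vertex 3.4 1.4 3.2
   vertex 1.0 4.0 0.6
   vertex 3.8 0.8 0.0
  endloop
 endfacet
 facet normal -0.585 0.236 0.776
  outer loop
   vertex 3.4 1.4 3.2
   vertex 4.6 2.4 3.8
   vertex 1.0 4.0 0.6
  endloop
 endfacet
 facet normal 0.557 -0.801 0.220
  outer loop
   vertex 3.4 1.4 3.2
   vertex 3.8 0.8 0.0
   vertex 4.6 2.4 3.8
  endloop
 endfacet
 facet normal 0.024 0.839 -0.544
  outer loop
   vertex 1.4 3.6 0.0
   vertex 1.0 4.0 0.6
   vertex 4.8 4.8 2.0
  endloop
 endfacet
 facet normal -0.757 -0.649 -0.072
  outer loop
   vertex 1.4 3.6 0.0
   vertex 3.8 0.8 0.0
   vertex 1.0 4.0 0.6
  endloop
 endfacet
 facet normal 0.388 0.333 -0.859
  outer loop
   vertex 1.4 3.6 0.0
   vertex 4.8 4.8 2.0
   vertex 3.8 0.8 0.0
  endloop
 endfacet
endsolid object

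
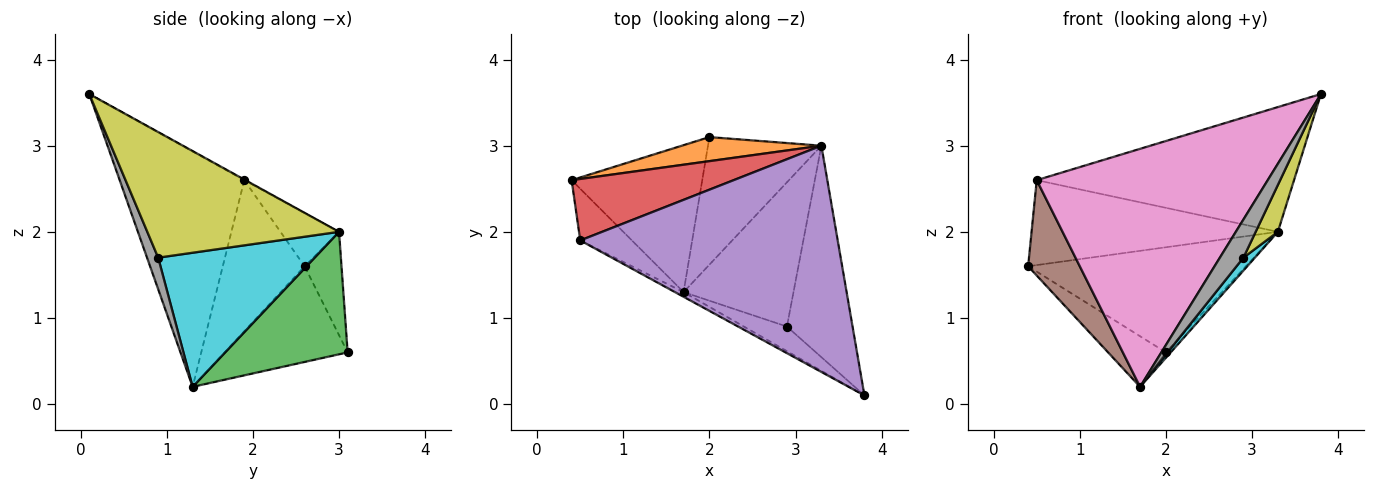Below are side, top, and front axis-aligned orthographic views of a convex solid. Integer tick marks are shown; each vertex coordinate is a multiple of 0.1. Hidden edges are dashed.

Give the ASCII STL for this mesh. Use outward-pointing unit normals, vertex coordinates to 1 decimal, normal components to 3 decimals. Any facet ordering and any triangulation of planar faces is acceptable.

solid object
 facet normal -0.569 0.268 -0.777
  outer loop
   vertex 1.7 1.3 0.2
   vertex 0.4 2.6 1.6
   vertex 2.0 3.1 0.6
  endloop
 endfacet
 facet normal -0.163 0.962 0.220
  outer loop
   vertex 3.3 3.0 2.0
   vertex 2.0 3.1 0.6
   vertex 0.4 2.6 1.6
  endloop
 endfacet
 facet normal 0.734 0.029 -0.679
  outer loop
   vertex 3.3 3.0 2.0
   vertex 1.7 1.3 0.2
   vertex 2.0 3.1 0.6
  endloop
 endfacet
 facet normal -0.189 0.795 0.576
  outer loop
   vertex 0.5 1.9 2.6
   vertex 3.3 3.0 2.0
   vertex 0.4 2.6 1.6
  endloop
 endfacet
 facet normal -0.002 0.483 0.876
  outer loop
   vertex 0.5 1.9 2.6
   vertex 3.8 0.1 3.6
   vertex 3.3 3.0 2.0
  endloop
 endfacet
 facet normal -0.812 -0.513 -0.278
  outer loop
   vertex 0.5 1.9 2.6
   vertex 0.4 2.6 1.6
   vertex 1.7 1.3 0.2
  endloop
 endfacet
 facet normal -0.475 -0.880 -0.017
  outer loop
   vertex 0.5 1.9 2.6
   vertex 1.7 1.3 0.2
   vertex 3.8 0.1 3.6
  endloop
 endfacet
 facet normal 0.369 -0.781 -0.504
  outer loop
   vertex 2.9 0.9 1.7
   vertex 3.8 0.1 3.6
   vertex 1.7 1.3 0.2
  endloop
 endfacet
 facet normal 0.882 -0.102 -0.461
  outer loop
   vertex 2.9 0.9 1.7
   vertex 3.3 3.0 2.0
   vertex 3.8 0.1 3.6
  endloop
 endfacet
 facet normal 0.772 -0.057 -0.633
  outer loop
   vertex 2.9 0.9 1.7
   vertex 1.7 1.3 0.2
   vertex 3.3 3.0 2.0
  endloop
 endfacet
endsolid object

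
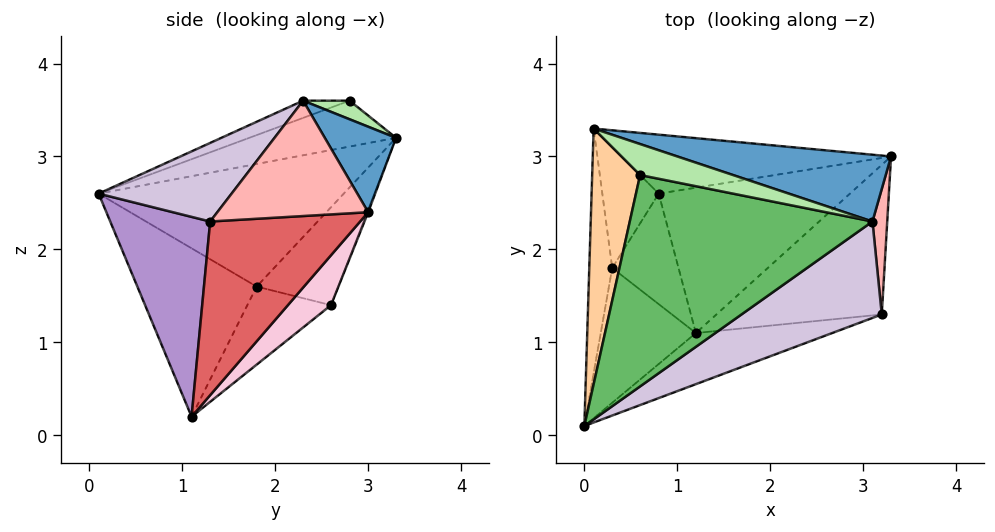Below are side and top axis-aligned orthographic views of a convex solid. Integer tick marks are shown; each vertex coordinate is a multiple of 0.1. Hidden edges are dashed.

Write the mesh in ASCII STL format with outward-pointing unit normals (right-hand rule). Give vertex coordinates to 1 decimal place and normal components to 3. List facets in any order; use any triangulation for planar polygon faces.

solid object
 facet normal 0.207 0.830 0.518
  outer loop
   vertex 3.1 2.3 3.6
   vertex 3.3 3.0 2.4
   vertex 0.1 3.3 3.2
  endloop
 endfacet
 facet normal -0.981 0.065 -0.184
  outer loop
   vertex 0.3 1.8 1.6
   vertex 0.0 0.1 2.6
   vertex 0.1 3.3 3.2
  endloop
 endfacet
 facet normal -0.863 -0.134 -0.487
  outer loop
   vertex 0.3 1.8 1.6
   vertex 1.2 1.1 0.2
   vertex 0.0 0.1 2.6
  endloop
 endfacet
 facet normal -0.687 -0.113 0.718
  outer loop
   vertex 0.6 2.8 3.6
   vertex 0.1 3.3 3.2
   vertex 0.0 0.1 2.6
  endloop
 endfacet
 facet normal -0.067 -0.333 0.940
  outer loop
   vertex 0.6 2.8 3.6
   vertex 0.0 0.1 2.6
   vertex 3.1 2.3 3.6
  endloop
 endfacet
 facet normal 0.140 0.700 0.700
  outer loop
   vertex 0.6 2.8 3.6
   vertex 3.1 2.3 3.6
   vertex 0.1 3.3 3.2
  endloop
 endfacet
 facet normal 0.724 -0.002 -0.690
  outer loop
   vertex 3.2 1.3 2.3
   vertex 1.2 1.1 0.2
   vertex 3.3 3.0 2.4
  endloop
 endfacet
 facet normal 0.990 -0.066 0.127
  outer loop
   vertex 3.2 1.3 2.3
   vertex 3.3 3.0 2.4
   vertex 3.1 2.3 3.6
  endloop
 endfacet
 facet normal 0.324 -0.920 -0.221
  outer loop
   vertex 3.2 1.3 2.3
   vertex 0.0 0.1 2.6
   vertex 1.2 1.1 0.2
  endloop
 endfacet
 facet normal 0.331 -0.735 0.591
  outer loop
   vertex 3.2 1.3 2.3
   vertex 3.1 2.3 3.6
   vertex 0.0 0.1 2.6
  endloop
 endfacet
 facet normal -0.800 0.385 -0.461
  outer loop
   vertex 0.8 2.6 1.4
   vertex 0.3 1.8 1.6
   vertex 0.1 3.3 3.2
  endloop
 endfacet
 facet normal -0.727 0.300 -0.617
  outer loop
   vertex 0.8 2.6 1.4
   vertex 1.2 1.1 0.2
   vertex 0.3 1.8 1.6
  endloop
 endfacet
 facet normal -0.004 0.932 -0.364
  outer loop
   vertex 0.8 2.6 1.4
   vertex 0.1 3.3 3.2
   vertex 3.3 3.0 2.4
  endloop
 endfacet
 facet normal 0.193 0.644 -0.740
  outer loop
   vertex 0.8 2.6 1.4
   vertex 3.3 3.0 2.4
   vertex 1.2 1.1 0.2
  endloop
 endfacet
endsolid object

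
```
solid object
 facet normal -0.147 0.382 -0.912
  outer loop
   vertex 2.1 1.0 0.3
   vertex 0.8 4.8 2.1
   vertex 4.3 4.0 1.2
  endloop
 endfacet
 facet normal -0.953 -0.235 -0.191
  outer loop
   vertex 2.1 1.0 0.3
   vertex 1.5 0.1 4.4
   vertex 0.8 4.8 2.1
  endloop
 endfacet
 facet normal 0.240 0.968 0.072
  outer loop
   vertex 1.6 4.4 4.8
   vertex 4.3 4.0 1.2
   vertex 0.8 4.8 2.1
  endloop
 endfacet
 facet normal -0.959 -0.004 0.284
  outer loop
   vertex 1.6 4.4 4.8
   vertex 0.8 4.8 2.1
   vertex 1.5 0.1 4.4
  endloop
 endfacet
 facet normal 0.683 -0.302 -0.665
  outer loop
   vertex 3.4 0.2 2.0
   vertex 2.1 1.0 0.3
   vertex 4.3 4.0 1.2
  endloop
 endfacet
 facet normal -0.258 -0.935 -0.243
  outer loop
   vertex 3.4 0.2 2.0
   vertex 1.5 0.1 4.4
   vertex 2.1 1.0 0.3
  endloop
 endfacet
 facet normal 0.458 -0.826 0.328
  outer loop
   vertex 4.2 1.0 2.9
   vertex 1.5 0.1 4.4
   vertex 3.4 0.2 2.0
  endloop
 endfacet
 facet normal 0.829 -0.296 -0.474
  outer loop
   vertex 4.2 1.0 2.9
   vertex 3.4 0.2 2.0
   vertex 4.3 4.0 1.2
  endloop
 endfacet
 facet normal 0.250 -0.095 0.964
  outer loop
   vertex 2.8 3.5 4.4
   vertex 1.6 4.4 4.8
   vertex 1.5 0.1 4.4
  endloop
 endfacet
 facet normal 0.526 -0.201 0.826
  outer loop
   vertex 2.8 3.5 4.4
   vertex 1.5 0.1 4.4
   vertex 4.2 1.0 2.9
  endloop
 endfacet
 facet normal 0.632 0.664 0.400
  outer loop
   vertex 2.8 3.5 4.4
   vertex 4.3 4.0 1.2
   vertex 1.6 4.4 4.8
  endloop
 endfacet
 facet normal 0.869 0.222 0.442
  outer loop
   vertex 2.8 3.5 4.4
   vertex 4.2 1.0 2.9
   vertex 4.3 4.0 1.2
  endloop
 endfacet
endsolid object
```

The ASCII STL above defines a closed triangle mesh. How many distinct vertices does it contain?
8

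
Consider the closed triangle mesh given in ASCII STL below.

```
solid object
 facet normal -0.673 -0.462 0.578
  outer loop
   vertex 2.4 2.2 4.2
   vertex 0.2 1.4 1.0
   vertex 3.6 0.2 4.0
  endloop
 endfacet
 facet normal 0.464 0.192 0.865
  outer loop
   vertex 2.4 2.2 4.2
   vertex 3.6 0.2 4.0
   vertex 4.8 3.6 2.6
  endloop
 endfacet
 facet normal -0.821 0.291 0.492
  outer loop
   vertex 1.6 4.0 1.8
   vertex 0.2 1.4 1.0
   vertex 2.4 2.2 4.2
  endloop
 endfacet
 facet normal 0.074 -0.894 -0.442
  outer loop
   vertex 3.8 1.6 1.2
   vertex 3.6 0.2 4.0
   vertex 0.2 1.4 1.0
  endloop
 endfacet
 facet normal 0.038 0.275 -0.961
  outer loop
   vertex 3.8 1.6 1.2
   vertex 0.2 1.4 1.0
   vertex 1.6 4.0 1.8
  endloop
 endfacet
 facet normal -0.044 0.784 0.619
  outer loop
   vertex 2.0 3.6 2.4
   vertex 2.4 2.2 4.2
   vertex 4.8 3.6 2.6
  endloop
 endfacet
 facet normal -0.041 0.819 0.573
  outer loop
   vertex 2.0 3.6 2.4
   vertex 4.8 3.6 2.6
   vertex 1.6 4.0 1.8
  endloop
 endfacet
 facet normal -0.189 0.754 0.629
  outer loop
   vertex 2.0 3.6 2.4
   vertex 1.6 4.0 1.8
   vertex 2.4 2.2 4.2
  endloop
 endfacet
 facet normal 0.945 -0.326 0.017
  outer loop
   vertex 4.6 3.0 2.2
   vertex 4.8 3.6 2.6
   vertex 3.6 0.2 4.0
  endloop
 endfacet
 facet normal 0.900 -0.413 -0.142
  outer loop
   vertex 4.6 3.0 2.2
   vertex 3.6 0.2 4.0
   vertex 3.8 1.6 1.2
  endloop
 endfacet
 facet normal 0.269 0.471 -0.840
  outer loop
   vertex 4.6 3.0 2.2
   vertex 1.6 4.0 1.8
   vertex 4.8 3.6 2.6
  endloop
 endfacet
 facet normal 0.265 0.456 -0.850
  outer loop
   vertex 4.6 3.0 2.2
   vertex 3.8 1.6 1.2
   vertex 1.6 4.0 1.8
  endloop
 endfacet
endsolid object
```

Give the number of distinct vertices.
8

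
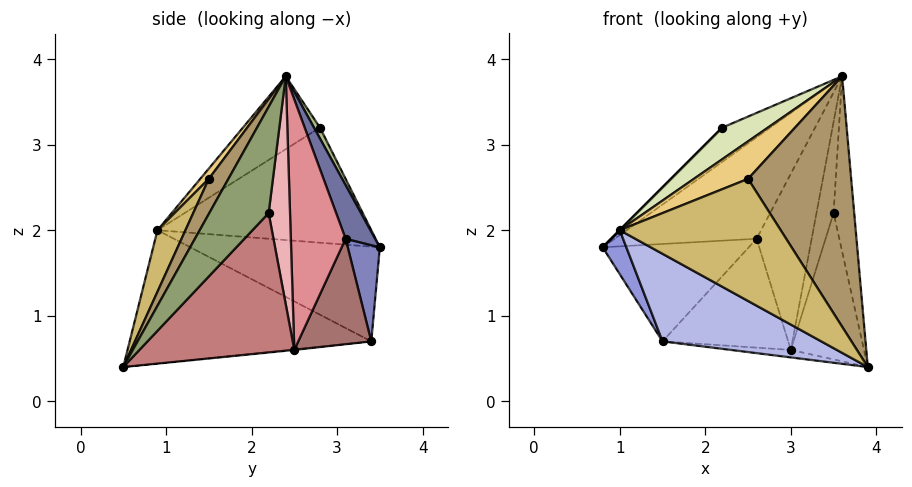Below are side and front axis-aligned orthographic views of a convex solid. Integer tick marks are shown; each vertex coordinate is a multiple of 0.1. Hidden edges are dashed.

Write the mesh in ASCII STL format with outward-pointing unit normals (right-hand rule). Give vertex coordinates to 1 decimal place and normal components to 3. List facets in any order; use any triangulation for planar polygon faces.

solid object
 facet normal 0.197 0.949 0.246
  outer loop
   vertex 2.6 3.1 1.9
   vertex 0.8 3.5 1.8
   vertex 3.6 2.4 3.8
  endloop
 endfacet
 facet normal 0.214 0.976 0.048
  outer loop
   vertex 1.5 3.4 0.7
   vertex 0.8 3.5 1.8
   vertex 2.6 3.1 1.9
  endloop
 endfacet
 facet normal -0.843 -0.105 -0.527
  outer loop
   vertex 1.5 3.4 0.7
   vertex 1.0 0.9 2.0
   vertex 0.8 3.5 1.8
  endloop
 endfacet
 facet normal -0.491 -0.323 -0.809
  outer loop
   vertex 1.5 3.4 0.7
   vertex 3.9 0.5 0.4
   vertex 1.0 0.9 2.0
  endloop
 endfacet
 facet normal 0.940 0.327 -0.100
  outer loop
   vertex 3.5 2.2 2.2
   vertex 3.6 2.4 3.8
   vertex 3.9 0.5 0.4
  endloop
 endfacet
 facet normal 0.116 0.930 0.349
  outer loop
   vertex 2.2 2.8 3.2
   vertex 3.6 2.4 3.8
   vertex 0.8 3.5 1.8
  endloop
 endfacet
 facet normal -0.707 0.000 0.707
  outer loop
   vertex 2.2 2.8 3.2
   vertex 0.8 3.5 1.8
   vertex 1.0 0.9 2.0
  endloop
 endfacet
 facet normal -0.442 -0.262 0.858
  outer loop
   vertex 2.2 2.8 3.2
   vertex 1.0 0.9 2.0
   vertex 3.6 2.4 3.8
  endloop
 endfacet
 facet normal 0.163 -0.855 0.492
  outer loop
   vertex 2.5 1.5 2.6
   vertex 3.9 0.5 0.4
   vertex 3.6 2.4 3.8
  endloop
 endfacet
 facet normal 0.150 -0.861 0.487
  outer loop
   vertex 2.5 1.5 2.6
   vertex 1.0 0.9 2.0
   vertex 3.9 0.5 0.4
  endloop
 endfacet
 facet normal 0.134 -0.848 0.513
  outer loop
   vertex 2.5 1.5 2.6
   vertex 3.6 2.4 3.8
   vertex 1.0 0.9 2.0
  endloop
 endfacet
 facet normal -0.009 0.095 -0.995
  outer loop
   vertex 3.0 2.5 0.6
   vertex 3.9 0.5 0.4
   vertex 1.5 3.4 0.7
  endloop
 endfacet
 facet normal 0.488 0.840 -0.237
  outer loop
   vertex 3.0 2.5 0.6
   vertex 1.5 3.4 0.7
   vertex 2.6 3.1 1.9
  endloop
 endfacet
 facet normal 0.886 0.419 -0.198
  outer loop
   vertex 3.0 2.5 0.6
   vertex 3.5 2.2 2.2
   vertex 3.9 0.5 0.4
  endloop
 endfacet
 facet normal 0.701 0.705 -0.109
  outer loop
   vertex 3.0 2.5 0.6
   vertex 2.6 3.1 1.9
   vertex 3.6 2.4 3.8
  endloop
 endfacet
 facet normal 0.775 0.620 -0.126
  outer loop
   vertex 3.0 2.5 0.6
   vertex 3.6 2.4 3.8
   vertex 3.5 2.2 2.2
  endloop
 endfacet
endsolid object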